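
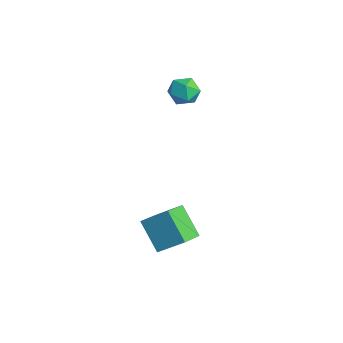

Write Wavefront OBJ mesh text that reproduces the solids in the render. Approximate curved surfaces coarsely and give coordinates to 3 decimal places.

v -1.542 4.227 1.146
v -0.847 4.329 0.722
v -1.873 3.211 0.358
v -1.178 3.313 -0.066
v -1.151 3.037 0.706
v -0.946 3.665 1.193
v -1.774 3.875 -0.113
v -1.569 4.503 0.374
v -0.99 4.112 -0.056
v -0.606 3.594 0.45
v -2.114 3.946 0.63
v -1.73 3.428 1.136
v 3.601 0.892 -5.145
v 2.426 0.662 -3.952
v 4.296 1.826 -4.281
v 3.121 1.597 -3.088
v 4.319 -0.117 -4.632
v 3.144 -0.346 -3.439
v 5.014 0.818 -3.768
v 3.839 0.588 -2.575
f 1 12 6
f 1 6 2
f 1 2 8
f 1 8 11
f 1 11 12
f 2 6 10
f 6 12 5
f 12 11 3
f 11 8 7
f 8 2 9
f 4 10 5
f 4 5 3
f 4 3 7
f 4 7 9
f 4 9 10
f 5 10 6
f 3 5 12
f 7 3 11
f 9 7 8
f 10 9 2
f 14 16 13
f 17 14 13
f 13 16 15
f 15 17 13
f 14 20 16
f 18 14 17
f 18 20 14
f 16 20 15
f 19 17 15
f 15 20 19
f 19 18 17
f 20 18 19



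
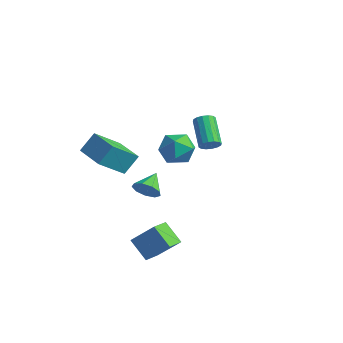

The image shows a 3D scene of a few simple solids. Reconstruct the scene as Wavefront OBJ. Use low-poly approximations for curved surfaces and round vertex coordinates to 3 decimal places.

v -0.93 -0.804 -1.144
v -0.384 -0.883 -0.636
v -1.37 0.184 -0.516
v -0.228 -0.573 -1.014
v -0.401 -0.371 -1.453
v -0.821 -0.371 -1.747
v -1.292 -0.574 -1.759
v -1.594 -0.884 -1.483
v -1.585 -1.156 -1.049
v -1.27 -1.264 -0.659
v -0.795 -1.156 -0.496
v 0.904 -3.232 -2.749
v 1.936 -2.678 -1.573
v 0.626 -2.312 -2.938
v 1.658 -1.758 -1.761
v 1.882 -3.122 -3.659
v 2.914 -2.568 -2.482
v 1.604 -2.202 -3.847
v 2.636 -1.648 -2.671
v -4.075 -2.299 0.771
v -3.923 -1.55 1.747
v -3.917 -0.873 -0.349
v -3.764 -0.124 0.628
v -2.316 -2.556 0.692
v -2.163 -1.807 1.669
v -2.157 -1.13 -0.427
v -2.005 -0.381 0.549
v -1.099 3.337 0.383
v -0.746 3.764 0.517
v -1.968 4.43 1.611
v -2.321 4.003 1.477
v -0.9 3.862 0.285
v -2.123 4.528 1.379
v -1.108 3.819 0.08
v -2.33 4.485 1.173
v -1.313 3.647 -0.045
v -2.535 4.313 1.049
v -1.46 3.392 -0.054
v -2.682 4.058 1.039
v -1.511 3.122 0.053
v -2.733 3.788 1.147
v -1.452 2.91 0.249
v -2.674 3.576 1.343
v -1.297 2.812 0.481
v -2.52 3.478 1.575
v -1.09 2.855 0.687
v -2.312 3.521 1.78
v -0.885 3.027 0.811
v -2.107 3.693 1.905
v -0.738 3.282 0.821
v -1.96 3.948 1.914
v -0.687 3.552 0.713
v -1.909 4.218 1.807
v 1.633 -0.987 3.462
v 2.534 -0.743 3.208
v 2.046 -2.497 3.472
v 2.947 -2.253 3.218
v 2.615 -2.027 4.098
v 2.36 -1.094 4.092
v 2.22 -2.146 2.588
v 1.965 -1.213 2.582
v 2.897 -1.459 2.668
v 3.141 -1.386 3.601
v 1.439 -1.854 3.079
v 1.683 -1.781 4.012
f 2 1 4
f 2 4 3
f 4 1 5
f 4 5 3
f 5 1 6
f 5 6 3
f 6 1 7
f 6 7 3
f 7 1 8
f 7 8 3
f 8 1 9
f 8 9 3
f 9 1 10
f 9 10 3
f 10 1 11
f 10 11 3
f 11 1 2
f 11 2 3
f 13 15 12
f 16 13 12
f 12 15 14
f 14 16 12
f 13 19 15
f 17 13 16
f 17 19 13
f 15 19 14
f 18 16 14
f 14 19 18
f 18 17 16
f 19 17 18
f 21 23 20
f 24 21 20
f 20 23 22
f 22 24 20
f 21 27 23
f 25 21 24
f 25 27 21
f 23 27 22
f 26 24 22
f 22 27 26
f 26 25 24
f 27 25 26
f 29 28 32
f 29 32 30
f 30 32 33
f 30 33 31
f 32 28 34
f 32 34 33
f 33 34 35
f 33 35 31
f 34 28 36
f 34 36 35
f 35 36 37
f 35 37 31
f 36 28 38
f 36 38 37
f 37 38 39
f 37 39 31
f 38 28 40
f 38 40 39
f 39 40 41
f 39 41 31
f 40 28 42
f 40 42 41
f 41 42 43
f 41 43 31
f 42 28 44
f 42 44 43
f 43 44 45
f 43 45 31
f 44 28 46
f 44 46 45
f 45 46 47
f 45 47 31
f 46 28 48
f 46 48 47
f 47 48 49
f 47 49 31
f 48 28 50
f 48 50 49
f 49 50 51
f 49 51 31
f 50 28 52
f 50 52 51
f 51 52 53
f 51 53 31
f 52 28 29
f 52 29 53
f 53 29 30
f 53 30 31
f 54 65 59
f 54 59 55
f 54 55 61
f 54 61 64
f 54 64 65
f 55 59 63
f 59 65 58
f 65 64 56
f 64 61 60
f 61 55 62
f 57 63 58
f 57 58 56
f 57 56 60
f 57 60 62
f 57 62 63
f 58 63 59
f 56 58 65
f 60 56 64
f 62 60 61
f 63 62 55



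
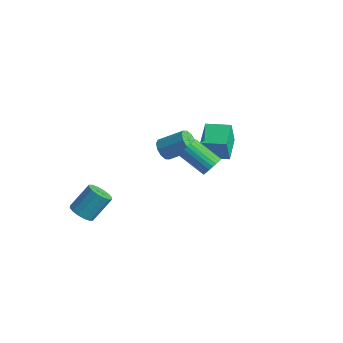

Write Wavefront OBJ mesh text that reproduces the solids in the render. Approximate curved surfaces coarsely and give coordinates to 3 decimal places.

v 4.33 -1.023 2.954
v 4.78 -1.147 3.566
v 3.1 -1.662 4.698
v 2.65 -1.537 4.086
v 4.714 -0.856 3.6
v 3.034 -1.37 4.732
v 4.589 -0.59 3.536
v 2.909 -1.105 4.668
v 4.425 -0.39 3.383
v 2.745 -0.905 4.515
v 4.246 -0.287 3.165
v 2.566 -0.802 4.296
v 4.081 -0.295 2.915
v 2.4 -0.81 4.046
v 3.953 -0.414 2.67
v 2.272 -0.929 3.802
v 3.882 -0.626 2.469
v 2.202 -1.141 3.601
v 3.88 -0.898 2.342
v 2.2 -1.413 3.474
v 3.946 -1.19 2.308
v 2.266 -1.704 3.44
v 4.071 -1.455 2.372
v 2.391 -1.97 3.504
v 4.235 -1.655 2.525
v 2.555 -2.17 3.657
v 4.414 -1.758 2.744
v 2.734 -2.273 3.875
v 4.58 -1.75 2.994
v 2.899 -2.265 4.125
v 4.708 -1.631 3.238
v 3.027 -2.146 4.37
v 4.778 -1.419 3.439
v 3.098 -1.934 4.571
v -3.936 -4.436 -4.575
v -3.029 -4.532 -4.698
v -2.678 -3.221 -3.149
v -3.584 -3.124 -3.025
v -3.154 -4.168 -4.979
v -2.802 -2.856 -3.429
v -3.488 -3.875 -5.151
v -3.137 -2.564 -3.601
v -3.942 -3.733 -5.168
v -3.591 -2.421 -3.619
v -4.394 -3.779 -5.027
v -4.043 -2.467 -3.477
v -4.724 -4.001 -4.764
v -4.373 -2.689 -3.215
v -4.842 -4.339 -4.451
v -4.491 -3.028 -2.902
v -4.718 -4.704 -4.171
v -4.366 -3.392 -2.621
v -4.383 -4.996 -3.999
v -4.032 -3.685 -2.449
v -3.929 -5.139 -3.981
v -3.578 -3.827 -2.432
v -3.477 -5.093 -4.123
v -3.126 -3.781 -2.573
v -3.147 -4.871 -4.385
v -2.796 -3.559 -2.836
v -4.14 2.803 -2.358
v -3.489 2.368 -2.712
v -2.188 3.422 -1.617
v -2.84 3.857 -1.262
v -3.583 2.796 -3.013
v -2.283 3.85 -1.917
v -3.89 3.227 -3.063
v -2.59 4.281 -1.968
v -4.292 3.496 -2.844
v -2.992 4.55 -1.748
v -4.637 3.5 -2.439
v -3.337 4.554 -1.344
v -4.792 3.238 -2.003
v -3.491 4.292 -0.908
v -4.697 2.81 -1.703
v -3.397 3.864 -0.607
v -4.39 2.379 -1.652
v -3.09 3.433 -0.557
v -3.988 2.11 -1.872
v -2.688 3.164 -0.776
v -3.643 2.106 -2.276
v -2.343 3.16 -1.181
v -0.418 2.827 -1.041
v -0.278 2.382 0.718
v -1.52 4.329 -0.573
v -1.379 3.883 1.186
v 0.959 3.797 -0.906
v 1.1 3.351 0.853
v -0.142 5.298 -0.438
v -0.002 4.853 1.321
f 2 1 5
f 2 5 3
f 3 5 6
f 3 6 4
f 5 1 7
f 5 7 6
f 6 7 8
f 6 8 4
f 7 1 9
f 7 9 8
f 8 9 10
f 8 10 4
f 9 1 11
f 9 11 10
f 10 11 12
f 10 12 4
f 11 1 13
f 11 13 12
f 12 13 14
f 12 14 4
f 13 1 15
f 13 15 14
f 14 15 16
f 14 16 4
f 15 1 17
f 15 17 16
f 16 17 18
f 16 18 4
f 17 1 19
f 17 19 18
f 18 19 20
f 18 20 4
f 19 1 21
f 19 21 20
f 20 21 22
f 20 22 4
f 21 1 23
f 21 23 22
f 22 23 24
f 22 24 4
f 23 1 25
f 23 25 24
f 24 25 26
f 24 26 4
f 25 1 27
f 25 27 26
f 26 27 28
f 26 28 4
f 27 1 29
f 27 29 28
f 28 29 30
f 28 30 4
f 29 1 31
f 29 31 30
f 30 31 32
f 30 32 4
f 31 1 33
f 31 33 32
f 32 33 34
f 32 34 4
f 33 1 2
f 33 2 34
f 34 2 3
f 34 3 4
f 36 35 39
f 36 39 37
f 37 39 40
f 37 40 38
f 39 35 41
f 39 41 40
f 40 41 42
f 40 42 38
f 41 35 43
f 41 43 42
f 42 43 44
f 42 44 38
f 43 35 45
f 43 45 44
f 44 45 46
f 44 46 38
f 45 35 47
f 45 47 46
f 46 47 48
f 46 48 38
f 47 35 49
f 47 49 48
f 48 49 50
f 48 50 38
f 49 35 51
f 49 51 50
f 50 51 52
f 50 52 38
f 51 35 53
f 51 53 52
f 52 53 54
f 52 54 38
f 53 35 55
f 53 55 54
f 54 55 56
f 54 56 38
f 55 35 57
f 55 57 56
f 56 57 58
f 56 58 38
f 57 35 59
f 57 59 58
f 58 59 60
f 58 60 38
f 59 35 36
f 59 36 60
f 60 36 37
f 60 37 38
f 62 61 65
f 62 65 63
f 63 65 66
f 63 66 64
f 65 61 67
f 65 67 66
f 66 67 68
f 66 68 64
f 67 61 69
f 67 69 68
f 68 69 70
f 68 70 64
f 69 61 71
f 69 71 70
f 70 71 72
f 70 72 64
f 71 61 73
f 71 73 72
f 72 73 74
f 72 74 64
f 73 61 75
f 73 75 74
f 74 75 76
f 74 76 64
f 75 61 77
f 75 77 76
f 76 77 78
f 76 78 64
f 77 61 79
f 77 79 78
f 78 79 80
f 78 80 64
f 79 61 81
f 79 81 80
f 80 81 82
f 80 82 64
f 81 61 62
f 81 62 82
f 82 62 63
f 82 63 64
f 84 86 83
f 87 84 83
f 83 86 85
f 85 87 83
f 84 90 86
f 88 84 87
f 88 90 84
f 86 90 85
f 89 87 85
f 85 90 89
f 89 88 87
f 90 88 89



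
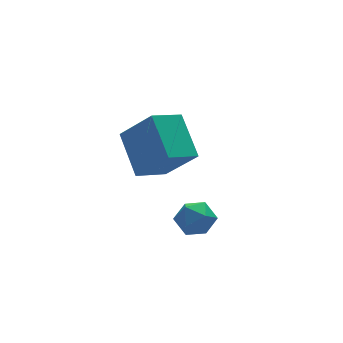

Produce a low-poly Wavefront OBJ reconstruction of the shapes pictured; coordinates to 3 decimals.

v -4.229 -3.048 1.907
v -3.623 -2.666 2.184
v -3.497 -4.014 1.636
v -2.891 -3.632 1.913
v -3.441 -3.877 2.389
v -3.893 -3.28 2.557
v -3.227 -3.4 1.263
v -3.679 -2.803 1.431
v -3.004 -2.884 1.786
v -3.136 -3.179 2.482
v -3.984 -3.501 1.338
v -4.116 -3.796 2.034
v -3.072 0.057 1.607
v -4.313 -0.202 2.1
v -2.971 1.629 2.688
v -4.211 1.37 3.181
v -2.309 -0.95 2.999
v -3.549 -1.209 3.492
v -2.207 0.622 4.08
v -3.448 0.363 4.573
f 1 12 6
f 1 6 2
f 1 2 8
f 1 8 11
f 1 11 12
f 2 6 10
f 6 12 5
f 12 11 3
f 11 8 7
f 8 2 9
f 4 10 5
f 4 5 3
f 4 3 7
f 4 7 9
f 4 9 10
f 5 10 6
f 3 5 12
f 7 3 11
f 9 7 8
f 10 9 2
f 14 16 13
f 17 14 13
f 13 16 15
f 15 17 13
f 14 20 16
f 18 14 17
f 18 20 14
f 16 20 15
f 19 17 15
f 15 20 19
f 19 18 17
f 20 18 19



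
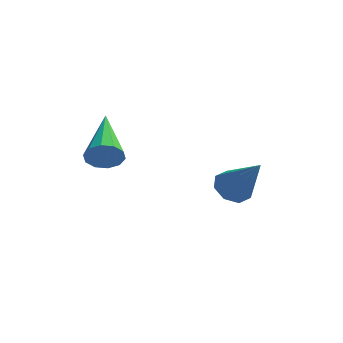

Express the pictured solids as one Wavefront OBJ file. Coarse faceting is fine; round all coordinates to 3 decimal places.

v 0.744 0.806 -1.545
v 1.316 0.661 -1.939
v 1.616 0.094 -0.015
v 1.336 1.157 -1.719
v 1.008 1.448 -1.397
v 0.526 1.362 -1.162
v 0.171 0.951 -1.151
v 0.152 0.454 -1.371
v 0.479 0.164 -1.693
v 0.962 0.249 -1.928
v -2.924 -2.98 2.126
v -2.621 -3.1 2.665
v -3.096 -0.96 2.674
v -2.356 -3.005 2.396
v -2.308 -2.9 2.024
v -2.495 -2.826 1.692
v -2.847 -2.811 1.525
v -3.228 -2.86 1.588
v -3.493 -2.955 1.856
v -3.541 -3.06 2.228
v -3.353 -3.134 2.561
v -3.002 -3.15 2.728
f 2 1 4
f 2 4 3
f 4 1 5
f 4 5 3
f 5 1 6
f 5 6 3
f 6 1 7
f 6 7 3
f 7 1 8
f 7 8 3
f 8 1 9
f 8 9 3
f 9 1 10
f 9 10 3
f 10 1 2
f 10 2 3
f 12 11 14
f 12 14 13
f 14 11 15
f 14 15 13
f 15 11 16
f 15 16 13
f 16 11 17
f 16 17 13
f 17 11 18
f 17 18 13
f 18 11 19
f 18 19 13
f 19 11 20
f 19 20 13
f 20 11 21
f 20 21 13
f 21 11 22
f 21 22 13
f 22 11 12
f 22 12 13



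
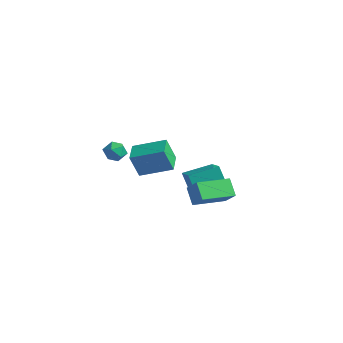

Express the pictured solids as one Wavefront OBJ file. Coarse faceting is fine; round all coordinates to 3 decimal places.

v 1.433 -3.642 2.284
v 1.189 -4.008 3.507
v 2.658 -2.659 2.822
v 2.414 -3.025 4.046
v 2.166 -4.495 2.174
v 1.922 -4.861 3.398
v 3.391 -3.512 2.713
v 3.147 -3.878 3.936
v -2.395 -2.239 1.235
v -1.911 -1.84 1.413
v -1.689 -2.96 0.927
v -1.205 -2.561 1.105
v -1.587 -2.834 1.558
v -2.023 -2.388 1.748
v -1.577 -2.412 0.592
v -2.013 -1.966 0.782
v -1.405 -1.948 1.015
v -1.411 -2.208 1.613
v -2.189 -2.592 0.727
v -2.195 -2.852 1.325
v 2.817 -1.737 -0.757
v 2.119 -1.429 -0.035
v 3.294 -0.022 -1.026
v 2.596 0.285 -0.304
v 3.564 -1.825 0.004
v 2.866 -1.518 0.726
v 4.041 -0.111 -0.265
v 3.343 0.197 0.457
v -1.419 1.695 -1.973
v -0.086 0.828 -1.151
v -0.716 3.111 -1.621
v 0.618 2.244 -0.799
v -0.898 1.656 -2.861
v 0.436 0.789 -2.039
v -0.194 3.072 -2.509
v 1.139 2.205 -1.687
f 2 4 1
f 5 2 1
f 1 4 3
f 3 5 1
f 2 8 4
f 6 2 5
f 6 8 2
f 4 8 3
f 7 5 3
f 3 8 7
f 7 6 5
f 8 6 7
f 9 20 14
f 9 14 10
f 9 10 16
f 9 16 19
f 9 19 20
f 10 14 18
f 14 20 13
f 20 19 11
f 19 16 15
f 16 10 17
f 12 18 13
f 12 13 11
f 12 11 15
f 12 15 17
f 12 17 18
f 13 18 14
f 11 13 20
f 15 11 19
f 17 15 16
f 18 17 10
f 22 24 21
f 25 22 21
f 21 24 23
f 23 25 21
f 22 28 24
f 26 22 25
f 26 28 22
f 24 28 23
f 27 25 23
f 23 28 27
f 27 26 25
f 28 26 27
f 30 32 29
f 33 30 29
f 29 32 31
f 31 33 29
f 30 36 32
f 34 30 33
f 34 36 30
f 32 36 31
f 35 33 31
f 31 36 35
f 35 34 33
f 36 34 35



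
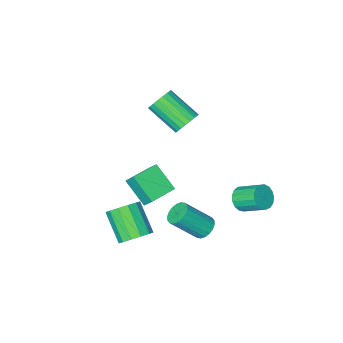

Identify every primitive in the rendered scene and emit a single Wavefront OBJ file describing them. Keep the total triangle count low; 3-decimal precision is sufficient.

v -1.638 -1.728 2.746
v -1.029 -1.845 2.211
v -0.352 -3.47 3.338
v -0.962 -3.352 3.874
v -0.886 -1.631 2.434
v -0.21 -3.256 3.561
v -0.874 -1.433 2.712
v -0.197 -3.058 3.839
v -0.993 -1.286 2.995
v -0.317 -2.911 4.122
v -1.225 -1.216 3.236
v -0.548 -2.841 4.363
v -1.527 -1.234 3.392
v -0.851 -2.859 4.519
v -1.849 -1.337 3.436
v -1.173 -2.962 4.563
v -2.135 -1.508 3.361
v -1.458 -3.133 4.488
v -2.334 -1.717 3.18
v -1.658 -3.342 4.307
v -2.414 -1.927 2.924
v -1.737 -3.552 4.051
v -2.359 -2.103 2.637
v -1.682 -3.728 3.764
v -2.179 -2.215 2.369
v -1.503 -3.839 3.496
v -1.906 -2.242 2.167
v -1.23 -3.866 3.294
v -1.587 -2.18 2.064
v -0.911 -3.804 3.191
v -1.277 -2.039 2.08
v -0.6 -3.664 3.207
v -0.455 1.858 -2.578
v -0.126 1.429 -3.052
v 1.165 0.832 -1.617
v 0.835 1.262 -1.142
v 0.035 1.705 -3.082
v 1.325 1.108 -1.647
v 0.098 2.011 -3.012
v 1.389 1.414 -1.577
v 0.052 2.287 -2.856
v 1.343 1.69 -1.421
v -0.094 2.478 -2.644
v 1.196 1.881 -1.209
v -0.313 2.546 -2.42
v 0.978 1.95 -0.985
v -0.559 2.478 -2.227
v 0.731 1.882 -0.791
v -0.785 2.288 -2.103
v 0.506 1.691 -0.668
v -0.945 2.012 -2.073
v 0.345 1.415 -0.638
v -1.009 1.706 -2.143
v 0.282 1.109 -0.708
v -0.963 1.43 -2.299
v 0.328 0.833 -0.864
v -0.816 1.239 -2.511
v 0.474 0.642 -1.076
v -0.598 1.17 -2.735
v 0.693 0.574 -1.3
v -0.351 1.238 -2.929
v 0.939 0.642 -1.493
v 3.192 1.093 -2.144
v 4.073 1.277 -1.871
v 3.969 -0.189 -0.544
v 3.088 -0.373 -0.816
v 3.757 1.575 -1.567
v 3.653 0.109 -0.24
v 3.262 1.719 -1.446
v 3.158 0.254 -0.119
v 2.745 1.665 -1.547
v 2.641 0.199 -0.22
v 2.37 1.429 -1.837
v 2.266 -0.036 -0.509
v 2.256 1.087 -2.224
v 2.151 -0.379 -0.897
v 2.439 0.746 -2.586
v 2.334 -0.72 -1.259
v 2.861 0.515 -2.807
v 2.757 -0.95 -1.48
v 3.388 0.468 -2.818
v 3.284 -0.997 -1.491
v 3.854 0.619 -2.615
v 3.749 -0.846 -1.288
v 4.109 0.921 -2.262
v 4.004 -0.545 -0.935
v 0.187 -0.782 -1.426
v 0.479 -2.134 -0.29
v 0.082 -0.156 -0.653
v 0.374 -1.508 0.483
v 1.766 -0.472 -1.463
v 2.058 -1.824 -0.327
v 1.661 0.154 -0.69
v 1.953 -1.198 0.446
v -3.237 1.138 -2.151
v -2.934 0.832 -1.501
v -3.519 1.996 -0.679
v -3.823 2.302 -1.329
v -2.664 1.057 -1.628
v -3.249 2.221 -0.806
v -2.526 1.301 -1.875
v -3.111 2.465 -1.053
v -2.551 1.507 -2.185
v -3.136 2.671 -1.363
v -2.733 1.629 -2.487
v -3.318 2.793 -1.666
v -3.031 1.638 -2.712
v -3.616 2.802 -1.891
v -3.376 1.533 -2.809
v -3.961 2.697 -1.987
v -3.689 1.337 -2.755
v -4.274 2.501 -1.933
v -3.899 1.096 -2.562
v -4.484 2.26 -1.741
v -3.957 0.864 -2.275
v -4.542 2.028 -1.454
v -3.851 0.695 -1.96
v -4.436 1.859 -1.138
v -3.603 0.628 -1.688
v -4.189 1.791 -0.867
v -3.273 0.677 -1.523
v -3.858 1.841 -0.701
f 2 1 5
f 2 5 3
f 3 5 6
f 3 6 4
f 5 1 7
f 5 7 6
f 6 7 8
f 6 8 4
f 7 1 9
f 7 9 8
f 8 9 10
f 8 10 4
f 9 1 11
f 9 11 10
f 10 11 12
f 10 12 4
f 11 1 13
f 11 13 12
f 12 13 14
f 12 14 4
f 13 1 15
f 13 15 14
f 14 15 16
f 14 16 4
f 15 1 17
f 15 17 16
f 16 17 18
f 16 18 4
f 17 1 19
f 17 19 18
f 18 19 20
f 18 20 4
f 19 1 21
f 19 21 20
f 20 21 22
f 20 22 4
f 21 1 23
f 21 23 22
f 22 23 24
f 22 24 4
f 23 1 25
f 23 25 24
f 24 25 26
f 24 26 4
f 25 1 27
f 25 27 26
f 26 27 28
f 26 28 4
f 27 1 29
f 27 29 28
f 28 29 30
f 28 30 4
f 29 1 31
f 29 31 30
f 30 31 32
f 30 32 4
f 31 1 2
f 31 2 32
f 32 2 3
f 32 3 4
f 34 33 37
f 34 37 35
f 35 37 38
f 35 38 36
f 37 33 39
f 37 39 38
f 38 39 40
f 38 40 36
f 39 33 41
f 39 41 40
f 40 41 42
f 40 42 36
f 41 33 43
f 41 43 42
f 42 43 44
f 42 44 36
f 43 33 45
f 43 45 44
f 44 45 46
f 44 46 36
f 45 33 47
f 45 47 46
f 46 47 48
f 46 48 36
f 47 33 49
f 47 49 48
f 48 49 50
f 48 50 36
f 49 33 51
f 49 51 50
f 50 51 52
f 50 52 36
f 51 33 53
f 51 53 52
f 52 53 54
f 52 54 36
f 53 33 55
f 53 55 54
f 54 55 56
f 54 56 36
f 55 33 57
f 55 57 56
f 56 57 58
f 56 58 36
f 57 33 59
f 57 59 58
f 58 59 60
f 58 60 36
f 59 33 61
f 59 61 60
f 60 61 62
f 60 62 36
f 61 33 34
f 61 34 62
f 62 34 35
f 62 35 36
f 64 63 67
f 64 67 65
f 65 67 68
f 65 68 66
f 67 63 69
f 67 69 68
f 68 69 70
f 68 70 66
f 69 63 71
f 69 71 70
f 70 71 72
f 70 72 66
f 71 63 73
f 71 73 72
f 72 73 74
f 72 74 66
f 73 63 75
f 73 75 74
f 74 75 76
f 74 76 66
f 75 63 77
f 75 77 76
f 76 77 78
f 76 78 66
f 77 63 79
f 77 79 78
f 78 79 80
f 78 80 66
f 79 63 81
f 79 81 80
f 80 81 82
f 80 82 66
f 81 63 83
f 81 83 82
f 82 83 84
f 82 84 66
f 83 63 85
f 83 85 84
f 84 85 86
f 84 86 66
f 85 63 64
f 85 64 86
f 86 64 65
f 86 65 66
f 88 90 87
f 91 88 87
f 87 90 89
f 89 91 87
f 88 94 90
f 92 88 91
f 92 94 88
f 90 94 89
f 93 91 89
f 89 94 93
f 93 92 91
f 94 92 93
f 96 95 99
f 96 99 97
f 97 99 100
f 97 100 98
f 99 95 101
f 99 101 100
f 100 101 102
f 100 102 98
f 101 95 103
f 101 103 102
f 102 103 104
f 102 104 98
f 103 95 105
f 103 105 104
f 104 105 106
f 104 106 98
f 105 95 107
f 105 107 106
f 106 107 108
f 106 108 98
f 107 95 109
f 107 109 108
f 108 109 110
f 108 110 98
f 109 95 111
f 109 111 110
f 110 111 112
f 110 112 98
f 111 95 113
f 111 113 112
f 112 113 114
f 112 114 98
f 113 95 115
f 113 115 114
f 114 115 116
f 114 116 98
f 115 95 117
f 115 117 116
f 116 117 118
f 116 118 98
f 117 95 119
f 117 119 118
f 118 119 120
f 118 120 98
f 119 95 121
f 119 121 120
f 120 121 122
f 120 122 98
f 121 95 96
f 121 96 122
f 122 96 97
f 122 97 98



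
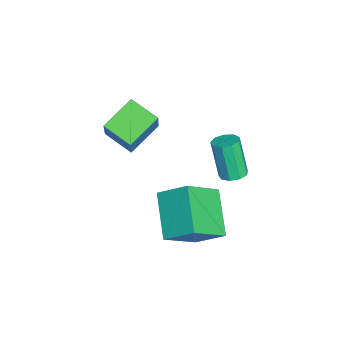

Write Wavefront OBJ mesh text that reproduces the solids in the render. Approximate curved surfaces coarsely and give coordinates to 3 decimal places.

v -2.012 3.082 -1.92
v -1.436 2.941 -1.778
v -1.951 2.577 -0.039
v -2.528 2.718 -0.18
v -1.503 3.347 -1.713
v -2.019 2.984 0.026
v -1.809 3.63 -1.745
v -2.325 3.266 -0.006
v -2.21 3.656 -1.858
v -2.725 3.292 -0.119
v -2.518 3.413 -2
v -3.034 3.05 -0.261
v -2.59 3.015 -2.105
v -3.105 2.652 -0.366
v -2.391 2.649 -2.122
v -2.907 2.285 -0.383
v -2.015 2.485 -2.045
v -2.531 2.121 -0.306
v -1.638 2.6 -1.909
v -2.154 2.237 -0.17
v -1.179 -2.028 1.473
v -2.256 -1.009 2.172
v -0.487 -0.956 0.974
v -1.565 0.064 1.674
v -0.115 -1.984 3.046
v -1.193 -0.964 3.746
v 0.576 -0.911 2.548
v -0.501 0.108 3.247
v 0.724 0.097 -0.4
v 1.044 1.289 0.453
v -0.308 1.31 -1.707
v 0.013 2.502 -0.854
v 2.527 0.418 -1.526
v 2.848 1.61 -0.673
v 1.496 1.631 -2.833
v 1.816 2.823 -1.98
f 2 1 5
f 2 5 3
f 3 5 6
f 3 6 4
f 5 1 7
f 5 7 6
f 6 7 8
f 6 8 4
f 7 1 9
f 7 9 8
f 8 9 10
f 8 10 4
f 9 1 11
f 9 11 10
f 10 11 12
f 10 12 4
f 11 1 13
f 11 13 12
f 12 13 14
f 12 14 4
f 13 1 15
f 13 15 14
f 14 15 16
f 14 16 4
f 15 1 17
f 15 17 16
f 16 17 18
f 16 18 4
f 17 1 19
f 17 19 18
f 18 19 20
f 18 20 4
f 19 1 2
f 19 2 20
f 20 2 3
f 20 3 4
f 22 24 21
f 25 22 21
f 21 24 23
f 23 25 21
f 22 28 24
f 26 22 25
f 26 28 22
f 24 28 23
f 27 25 23
f 23 28 27
f 27 26 25
f 28 26 27
f 30 32 29
f 33 30 29
f 29 32 31
f 31 33 29
f 30 36 32
f 34 30 33
f 34 36 30
f 32 36 31
f 35 33 31
f 31 36 35
f 35 34 33
f 36 34 35



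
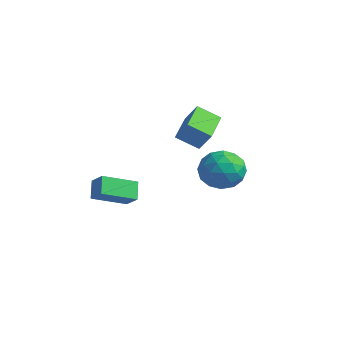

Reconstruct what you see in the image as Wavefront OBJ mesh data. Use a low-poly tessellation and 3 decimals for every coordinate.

v -0.734 2.149 -0.928
v -1.482 1.51 -0.332
v -1.567 3.456 -0.571
v -2.315 2.816 0.025
v -0.145 2.284 -0.045
v -0.893 1.644 0.551
v -0.978 3.59 0.312
v -1.726 2.951 0.908
v -4.139 1.233 -4.126
v -4.713 -0.226 -3.495
v -3.421 1.199 -3.552
v -3.995 -0.26 -2.921
v -3.625 0.74 -4.799
v -4.199 -0.719 -4.168
v -2.907 0.706 -4.225
v -3.481 -0.753 -3.594
v 1.569 2.418 -0.82
v 2.082 1.555 -1.053
v 0.178 1.765 -1.467
v 0.691 0.902 -1.7
v 0.503 1.14 -0.715
v 1.363 1.543 -0.315
v 0.897 1.777 -2.205
v 1.757 2.18 -1.805
v 1.667 1.159 -1.909
v 1.423 0.765 -0.988
v 0.837 2.555 -1.532
v 0.593 2.161 -0.611
v 1.948 2.044 -0.879
v 0.312 1.276 -1.641
v 0.202 1.416 -1.062
v 0.504 0.909 -1.199
v 1.525 2.037 -0.446
v 1.826 1.53 -0.583
v 0.898 1.286 -0.384
v 0.434 1.79 -1.937
v 0.735 1.283 -2.074
v 1.756 2.411 -1.321
v 2.058 1.904 -1.458
v 1.362 2.034 -2.136
v 2.005 1.304 -1.519
v 1.188 0.92 -1.9
v 1.309 1.434 -2.197
v 1.814 1.671 -1.961
v 1.862 1.073 -0.978
v 1.045 0.689 -1.359
v 0.934 0.828 -0.78
v 1.439 1.066 -0.545
v 1.618 0.84 -1.482
v 1.215 2.631 -1.161
v 0.398 2.247 -1.542
v 0.821 2.254 -1.975
v 1.326 2.492 -1.74
v 1.072 2.4 -0.62
v 0.255 2.016 -1.001
v 0.446 1.649 -0.559
v 0.951 1.886 -0.323
v 0.642 2.48 -1.038
f 2 4 1
f 5 2 1
f 1 4 3
f 3 5 1
f 2 8 4
f 6 2 5
f 6 8 2
f 4 8 3
f 7 5 3
f 3 8 7
f 7 6 5
f 8 6 7
f 10 12 9
f 13 10 9
f 9 12 11
f 11 13 9
f 10 16 12
f 14 10 13
f 14 16 10
f 12 16 11
f 15 13 11
f 11 16 15
f 15 14 13
f 16 14 15
f 17 54 33
f 54 28 57
f 33 57 22
f 54 57 33
f 17 33 29
f 33 22 34
f 29 34 18
f 33 34 29
f 17 29 38
f 29 18 39
f 38 39 24
f 29 39 38
f 17 38 50
f 38 24 53
f 50 53 27
f 38 53 50
f 17 50 54
f 50 27 58
f 54 58 28
f 50 58 54
f 18 34 45
f 34 22 48
f 45 48 26
f 34 48 45
f 22 57 35
f 57 28 56
f 35 56 21
f 57 56 35
f 28 58 55
f 58 27 51
f 55 51 19
f 58 51 55
f 27 53 52
f 53 24 40
f 52 40 23
f 53 40 52
f 24 39 44
f 39 18 41
f 44 41 25
f 39 41 44
f 20 46 32
f 46 26 47
f 32 47 21
f 46 47 32
f 20 32 30
f 32 21 31
f 30 31 19
f 32 31 30
f 20 30 37
f 30 19 36
f 37 36 23
f 30 36 37
f 20 37 42
f 37 23 43
f 42 43 25
f 37 43 42
f 20 42 46
f 42 25 49
f 46 49 26
f 42 49 46
f 21 47 35
f 47 26 48
f 35 48 22
f 47 48 35
f 19 31 55
f 31 21 56
f 55 56 28
f 31 56 55
f 23 36 52
f 36 19 51
f 52 51 27
f 36 51 52
f 25 43 44
f 43 23 40
f 44 40 24
f 43 40 44
f 26 49 45
f 49 25 41
f 45 41 18
f 49 41 45



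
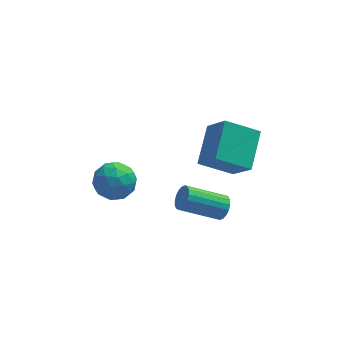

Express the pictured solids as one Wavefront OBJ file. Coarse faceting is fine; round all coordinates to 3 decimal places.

v -1.539 3.711 -4.274
v -1.097 4.031 -3.593
v -1.803 2.529 -3.547
v -1.361 2.849 -2.866
v -2.126 3.202 -3.095
v -1.963 3.932 -3.544
v -0.937 2.628 -3.596
v -0.774 3.358 -4.045
v -0.725 3.362 -3.174
v -1.46 3.717 -2.864
v -1.44 2.843 -4.276
v -2.175 3.198 -3.966
v -1.295 3.974 -3.997
v -1.605 2.586 -3.143
v -2.055 2.793 -3.277
v -1.795 2.981 -2.877
v -1.804 3.916 -3.968
v -1.544 4.105 -3.568
v -2.149 3.618 -3.275
v -1.356 2.455 -3.572
v -1.096 2.644 -3.172
v -1.105 3.579 -4.263
v -0.845 3.767 -3.863
v -0.751 2.942 -3.865
v -0.816 3.769 -3.351
v -0.972 3.075 -2.924
v -0.723 2.945 -3.353
v -0.627 3.374 -3.617
v -1.248 3.978 -3.169
v -1.403 3.284 -2.741
v -1.853 3.491 -2.876
v -1.757 3.92 -3.14
v -1.03 3.585 -2.922
v -1.497 3.276 -4.399
v -1.652 2.582 -3.971
v -1.143 2.64 -4
v -1.047 3.069 -4.264
v -1.928 3.485 -4.216
v -2.084 2.791 -3.789
v -2.273 3.186 -3.523
v -2.177 3.615 -3.787
v -1.87 2.975 -4.218
v 2.449 2.139 -4.375
v 2.675 2.375 -3.958
v 1.157 2.357 -3.127
v 0.931 2.121 -3.545
v 2.601 2.557 -4.088
v 1.084 2.54 -3.257
v 2.498 2.657 -4.275
v 0.98 2.639 -3.444
v 2.384 2.654 -4.482
v 0.867 2.636 -3.651
v 2.284 2.549 -4.668
v 0.767 2.531 -3.837
v 2.216 2.363 -4.796
v 0.699 2.345 -3.965
v 2.194 2.132 -4.84
v 0.677 2.115 -4.009
v 2.223 1.903 -4.793
v 0.705 1.885 -3.962
v 2.296 1.72 -4.663
v 0.779 1.703 -3.832
v 2.4 1.621 -4.476
v 0.882 1.603 -3.645
v 2.513 1.624 -4.269
v 0.996 1.606 -3.438
v 2.613 1.729 -4.083
v 1.096 1.711 -3.252
v 2.681 1.915 -3.955
v 1.164 1.897 -3.124
v 2.703 2.145 -3.911
v 1.186 2.128 -3.08
v 2.773 2.006 -2.104
v 1.489 2.084 -1.413
v 3.263 3.415 -1.354
v 1.979 3.494 -0.663
v 3.321 1.226 -0.997
v 2.037 1.305 -0.306
v 3.811 2.636 -0.247
v 2.527 2.714 0.444
f 1 38 17
f 38 12 41
f 17 41 6
f 38 41 17
f 1 17 13
f 17 6 18
f 13 18 2
f 17 18 13
f 1 13 22
f 13 2 23
f 22 23 8
f 13 23 22
f 1 22 34
f 22 8 37
f 34 37 11
f 22 37 34
f 1 34 38
f 34 11 42
f 38 42 12
f 34 42 38
f 2 18 29
f 18 6 32
f 29 32 10
f 18 32 29
f 6 41 19
f 41 12 40
f 19 40 5
f 41 40 19
f 12 42 39
f 42 11 35
f 39 35 3
f 42 35 39
f 11 37 36
f 37 8 24
f 36 24 7
f 37 24 36
f 8 23 28
f 23 2 25
f 28 25 9
f 23 25 28
f 4 30 16
f 30 10 31
f 16 31 5
f 30 31 16
f 4 16 14
f 16 5 15
f 14 15 3
f 16 15 14
f 4 14 21
f 14 3 20
f 21 20 7
f 14 20 21
f 4 21 26
f 21 7 27
f 26 27 9
f 21 27 26
f 4 26 30
f 26 9 33
f 30 33 10
f 26 33 30
f 5 31 19
f 31 10 32
f 19 32 6
f 31 32 19
f 3 15 39
f 15 5 40
f 39 40 12
f 15 40 39
f 7 20 36
f 20 3 35
f 36 35 11
f 20 35 36
f 9 27 28
f 27 7 24
f 28 24 8
f 27 24 28
f 10 33 29
f 33 9 25
f 29 25 2
f 33 25 29
f 44 43 47
f 44 47 45
f 45 47 48
f 45 48 46
f 47 43 49
f 47 49 48
f 48 49 50
f 48 50 46
f 49 43 51
f 49 51 50
f 50 51 52
f 50 52 46
f 51 43 53
f 51 53 52
f 52 53 54
f 52 54 46
f 53 43 55
f 53 55 54
f 54 55 56
f 54 56 46
f 55 43 57
f 55 57 56
f 56 57 58
f 56 58 46
f 57 43 59
f 57 59 58
f 58 59 60
f 58 60 46
f 59 43 61
f 59 61 60
f 60 61 62
f 60 62 46
f 61 43 63
f 61 63 62
f 62 63 64
f 62 64 46
f 63 43 65
f 63 65 64
f 64 65 66
f 64 66 46
f 65 43 67
f 65 67 66
f 66 67 68
f 66 68 46
f 67 43 69
f 67 69 68
f 68 69 70
f 68 70 46
f 69 43 71
f 69 71 70
f 70 71 72
f 70 72 46
f 71 43 44
f 71 44 72
f 72 44 45
f 72 45 46
f 74 76 73
f 77 74 73
f 73 76 75
f 75 77 73
f 74 80 76
f 78 74 77
f 78 80 74
f 76 80 75
f 79 77 75
f 75 80 79
f 79 78 77
f 80 78 79



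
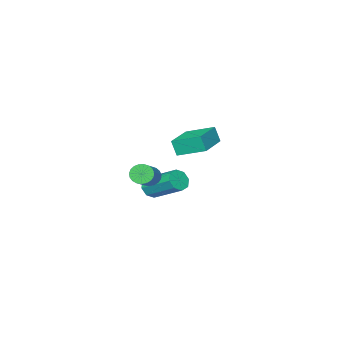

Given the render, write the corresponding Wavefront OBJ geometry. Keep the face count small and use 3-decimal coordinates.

v -2.165 -3.728 -3.137
v -1.594 -3.488 -3.442
v -1.805 -1.672 -2.408
v -2.375 -1.912 -2.103
v -2.031 -3.381 -3.718
v -2.242 -1.566 -2.685
v -2.546 -3.478 -3.654
v -2.757 -1.662 -2.621
v -2.838 -3.721 -3.287
v -3.049 -1.905 -2.253
v -2.735 -3.968 -2.832
v -2.946 -2.152 -1.798
v -2.298 -4.074 -2.555
v -2.509 -2.259 -1.522
v -1.783 -3.978 -2.619
v -1.994 -2.162 -1.586
v -1.491 -3.735 -2.987
v -1.702 -1.919 -1.953
v 0.518 -1.016 -0.661
v 0.925 -1.41 -0.888
v 2.228 -0.539 -0.066
v 1.822 -0.144 0.161
v 0.919 -1.231 -1.068
v 2.222 -0.36 -0.246
v 0.843 -1.015 -1.177
v 2.147 -0.144 -0.355
v 0.712 -0.799 -1.197
v 2.015 0.072 -0.376
v 0.547 -0.621 -1.125
v 1.85 0.251 -0.303
v 0.377 -0.51 -0.972
v 1.68 0.361 -0.15
v 0.231 -0.488 -0.766
v 1.535 0.384 0.056
v 0.136 -0.556 -0.541
v 1.439 0.315 0.281
v 0.106 -0.704 -0.337
v 1.409 0.167 0.485
v 0.148 -0.906 -0.189
v 1.451 -0.035 0.633
v 0.253 -1.127 -0.123
v 1.557 -0.255 0.699
v 0.405 -1.328 -0.15
v 1.708 -0.457 0.672
v 0.576 -1.476 -0.265
v 1.879 -0.605 0.557
v 0.737 -1.544 -0.448
v 2.041 -0.673 0.374
v 0.861 -1.52 -0.669
v 2.164 -0.649 0.153
v 0.555 1.936 2.3
v 0.636 1.646 3.148
v -0.079 3.213 2.797
v 0.002 2.923 3.645
v 2.298 2.757 2.415
v 2.379 2.467 3.263
v 1.664 4.034 2.912
v 1.745 3.744 3.76
f 2 1 5
f 2 5 3
f 3 5 6
f 3 6 4
f 5 1 7
f 5 7 6
f 6 7 8
f 6 8 4
f 7 1 9
f 7 9 8
f 8 9 10
f 8 10 4
f 9 1 11
f 9 11 10
f 10 11 12
f 10 12 4
f 11 1 13
f 11 13 12
f 12 13 14
f 12 14 4
f 13 1 15
f 13 15 14
f 14 15 16
f 14 16 4
f 15 1 17
f 15 17 16
f 16 17 18
f 16 18 4
f 17 1 2
f 17 2 18
f 18 2 3
f 18 3 4
f 20 19 23
f 20 23 21
f 21 23 24
f 21 24 22
f 23 19 25
f 23 25 24
f 24 25 26
f 24 26 22
f 25 19 27
f 25 27 26
f 26 27 28
f 26 28 22
f 27 19 29
f 27 29 28
f 28 29 30
f 28 30 22
f 29 19 31
f 29 31 30
f 30 31 32
f 30 32 22
f 31 19 33
f 31 33 32
f 32 33 34
f 32 34 22
f 33 19 35
f 33 35 34
f 34 35 36
f 34 36 22
f 35 19 37
f 35 37 36
f 36 37 38
f 36 38 22
f 37 19 39
f 37 39 38
f 38 39 40
f 38 40 22
f 39 19 41
f 39 41 40
f 40 41 42
f 40 42 22
f 41 19 43
f 41 43 42
f 42 43 44
f 42 44 22
f 43 19 45
f 43 45 44
f 44 45 46
f 44 46 22
f 45 19 47
f 45 47 46
f 46 47 48
f 46 48 22
f 47 19 49
f 47 49 48
f 48 49 50
f 48 50 22
f 49 19 20
f 49 20 50
f 50 20 21
f 50 21 22
f 52 54 51
f 55 52 51
f 51 54 53
f 53 55 51
f 52 58 54
f 56 52 55
f 56 58 52
f 54 58 53
f 57 55 53
f 53 58 57
f 57 56 55
f 58 56 57



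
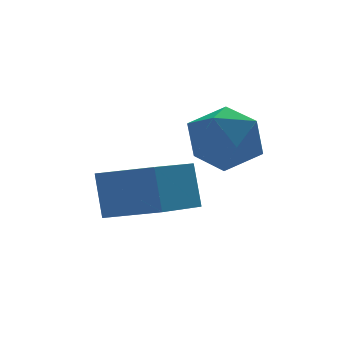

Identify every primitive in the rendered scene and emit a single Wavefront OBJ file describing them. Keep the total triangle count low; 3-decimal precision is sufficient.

v -3.802 1.674 0.624
v -3.779 2.07 1.574
v -4.594 2.524 0.288
v -4.572 2.921 1.239
v -2.608 2.619 0.201
v -2.586 3.016 1.152
v -3.401 3.47 -0.134
v -3.378 3.866 0.816
v -2.825 2.775 2.272
v -2.155 3.067 1.922
v -2.425 1.553 2.018
v -1.755 1.845 1.668
v -1.857 1.914 2.469
v -2.104 2.669 2.625
v -2.476 1.951 1.315
v -2.723 2.706 1.471
v -1.94 2.557 1.33
v -1.557 2.535 2.043
v -3.023 2.085 1.897
v -2.64 2.063 2.61
f 2 4 1
f 5 2 1
f 1 4 3
f 3 5 1
f 2 8 4
f 6 2 5
f 6 8 2
f 4 8 3
f 7 5 3
f 3 8 7
f 7 6 5
f 8 6 7
f 9 20 14
f 9 14 10
f 9 10 16
f 9 16 19
f 9 19 20
f 10 14 18
f 14 20 13
f 20 19 11
f 19 16 15
f 16 10 17
f 12 18 13
f 12 13 11
f 12 11 15
f 12 15 17
f 12 17 18
f 13 18 14
f 11 13 20
f 15 11 19
f 17 15 16
f 18 17 10



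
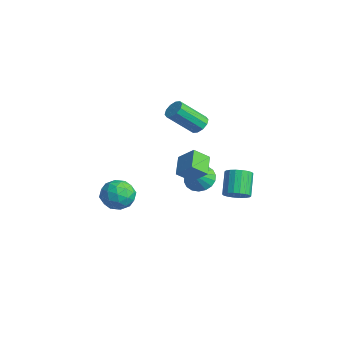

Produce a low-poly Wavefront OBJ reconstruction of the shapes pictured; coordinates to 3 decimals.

v -2.555 -3.088 -1.188
v -1.965 -2.868 -0.481
v -1.435 -3.872 -1.879
v -0.845 -3.652 -1.172
v -1.566 -4.245 -1.019
v -2.258 -3.761 -0.592
v -1.142 -2.979 -1.768
v -1.834 -2.495 -1.341
v -1.092 -2.801 -0.84
v -1.354 -3.583 -0.377
v -2.046 -3.157 -1.983
v -2.308 -3.939 -1.52
v -2.358 -2.909 -0.774
v -1.042 -3.831 -1.586
v -1.466 -4.179 -1.496
v -1.119 -4.05 -1.081
v -2.531 -3.434 -0.839
v -2.184 -3.305 -0.424
v -1.95 -4.114 -0.74
v -1.216 -3.435 -1.936
v -0.869 -3.306 -1.521
v -2.281 -2.69 -1.279
v -1.934 -2.561 -0.864
v -1.45 -2.626 -1.62
v -1.498 -2.74 -0.569
v -0.84 -3.201 -0.975
v -1.014 -2.806 -1.325
v -1.421 -2.521 -1.075
v -1.652 -3.2 -0.297
v -0.994 -3.661 -0.703
v -1.418 -4.01 -0.613
v -1.825 -3.725 -0.363
v -1.139 -3.161 -0.508
v -2.406 -3.079 -1.657
v -1.748 -3.54 -2.063
v -1.575 -3.015 -1.997
v -1.982 -2.73 -1.747
v -2.56 -3.539 -1.385
v -1.902 -4 -1.791
v -1.979 -4.219 -1.285
v -2.386 -3.934 -1.035
v -2.261 -3.579 -1.852
v -3.798 1.94 -2.388
v -3.069 1.936 -2.843
v -3.182 1.12 -1.392
v -3.026 2.242 -2.617
v -3.137 2.488 -2.346
v -3.378 2.626 -2.083
v -3.703 2.628 -1.88
v -4.046 2.494 -1.778
v -4.341 2.25 -1.797
v -4.528 1.945 -1.932
v -4.57 1.639 -2.158
v -4.46 1.392 -2.43
v -4.218 1.255 -2.693
v -3.894 1.253 -2.895
v -3.55 1.387 -2.998
v -3.256 1.631 -2.979
v -1.865 0.625 -1.258
v -1.968 -0.194 -0.625
v -2.849 1.19 -0.687
v -2.952 0.371 -0.054
v -1.128 1.129 -0.486
v -1.231 0.31 0.147
v -2.112 1.694 0.085
v -2.215 0.875 0.718
v -1.438 0.826 2.856
v -0.865 0.735 2.865
v -1.09 -0.557 4.113
v -1.662 -0.466 4.104
v -0.941 0.985 3.11
v -1.166 -0.307 4.358
v -1.207 1.174 3.258
v -1.431 -0.117 4.506
v -1.561 1.231 3.253
v -1.785 -0.061 4.501
v -1.868 1.132 3.096
v -2.092 -0.159 4.344
v -2.01 0.917 2.847
v -2.235 -0.375 4.095
v -1.934 0.667 2.602
v -2.159 -0.625 3.85
v -1.669 0.477 2.454
v -1.893 -0.814 3.702
v -1.315 0.421 2.459
v -1.539 -0.871 3.707
v -1.008 0.519 2.616
v -1.232 -0.772 3.864
v 2.887 0.735 0.271
v 3.434 0.929 0.605
v 2.641 1.419 1.622
v 2.093 1.225 1.289
v 3.369 1.168 0.439
v 2.576 1.658 1.456
v 3.209 1.322 0.24
v 2.415 1.812 1.257
v 2.984 1.359 0.047
v 2.191 1.849 1.064
v 2.741 1.272 -0.101
v 1.947 1.762 0.916
v 2.526 1.079 -0.176
v 1.732 1.569 0.841
v 2.383 0.818 -0.162
v 1.589 1.308 0.855
v 2.339 0.541 -0.062
v 1.546 1.031 0.955
v 2.404 0.302 0.104
v 1.611 0.792 1.121
v 2.565 0.148 0.303
v 1.771 0.638 1.32
v 2.789 0.111 0.496
v 1.996 0.601 1.513
v 3.033 0.198 0.644
v 2.239 0.688 1.661
v 3.248 0.391 0.719
v 2.454 0.881 1.736
v 3.391 0.652 0.705
v 2.597 1.142 1.722
f 1 38 17
f 38 12 41
f 17 41 6
f 38 41 17
f 1 17 13
f 17 6 18
f 13 18 2
f 17 18 13
f 1 13 22
f 13 2 23
f 22 23 8
f 13 23 22
f 1 22 34
f 22 8 37
f 34 37 11
f 22 37 34
f 1 34 38
f 34 11 42
f 38 42 12
f 34 42 38
f 2 18 29
f 18 6 32
f 29 32 10
f 18 32 29
f 6 41 19
f 41 12 40
f 19 40 5
f 41 40 19
f 12 42 39
f 42 11 35
f 39 35 3
f 42 35 39
f 11 37 36
f 37 8 24
f 36 24 7
f 37 24 36
f 8 23 28
f 23 2 25
f 28 25 9
f 23 25 28
f 4 30 16
f 30 10 31
f 16 31 5
f 30 31 16
f 4 16 14
f 16 5 15
f 14 15 3
f 16 15 14
f 4 14 21
f 14 3 20
f 21 20 7
f 14 20 21
f 4 21 26
f 21 7 27
f 26 27 9
f 21 27 26
f 4 26 30
f 26 9 33
f 30 33 10
f 26 33 30
f 5 31 19
f 31 10 32
f 19 32 6
f 31 32 19
f 3 15 39
f 15 5 40
f 39 40 12
f 15 40 39
f 7 20 36
f 20 3 35
f 36 35 11
f 20 35 36
f 9 27 28
f 27 7 24
f 28 24 8
f 27 24 28
f 10 33 29
f 33 9 25
f 29 25 2
f 33 25 29
f 44 43 46
f 44 46 45
f 46 43 47
f 46 47 45
f 47 43 48
f 47 48 45
f 48 43 49
f 48 49 45
f 49 43 50
f 49 50 45
f 50 43 51
f 50 51 45
f 51 43 52
f 51 52 45
f 52 43 53
f 52 53 45
f 53 43 54
f 53 54 45
f 54 43 55
f 54 55 45
f 55 43 56
f 55 56 45
f 56 43 57
f 56 57 45
f 57 43 58
f 57 58 45
f 58 43 44
f 58 44 45
f 60 62 59
f 63 60 59
f 59 62 61
f 61 63 59
f 60 66 62
f 64 60 63
f 64 66 60
f 62 66 61
f 65 63 61
f 61 66 65
f 65 64 63
f 66 64 65
f 68 67 71
f 68 71 69
f 69 71 72
f 69 72 70
f 71 67 73
f 71 73 72
f 72 73 74
f 72 74 70
f 73 67 75
f 73 75 74
f 74 75 76
f 74 76 70
f 75 67 77
f 75 77 76
f 76 77 78
f 76 78 70
f 77 67 79
f 77 79 78
f 78 79 80
f 78 80 70
f 79 67 81
f 79 81 80
f 80 81 82
f 80 82 70
f 81 67 83
f 81 83 82
f 82 83 84
f 82 84 70
f 83 67 85
f 83 85 84
f 84 85 86
f 84 86 70
f 85 67 87
f 85 87 86
f 86 87 88
f 86 88 70
f 87 67 68
f 87 68 88
f 88 68 69
f 88 69 70
f 90 89 93
f 90 93 91
f 91 93 94
f 91 94 92
f 93 89 95
f 93 95 94
f 94 95 96
f 94 96 92
f 95 89 97
f 95 97 96
f 96 97 98
f 96 98 92
f 97 89 99
f 97 99 98
f 98 99 100
f 98 100 92
f 99 89 101
f 99 101 100
f 100 101 102
f 100 102 92
f 101 89 103
f 101 103 102
f 102 103 104
f 102 104 92
f 103 89 105
f 103 105 104
f 104 105 106
f 104 106 92
f 105 89 107
f 105 107 106
f 106 107 108
f 106 108 92
f 107 89 109
f 107 109 108
f 108 109 110
f 108 110 92
f 109 89 111
f 109 111 110
f 110 111 112
f 110 112 92
f 111 89 113
f 111 113 112
f 112 113 114
f 112 114 92
f 113 89 115
f 113 115 114
f 114 115 116
f 114 116 92
f 115 89 117
f 115 117 116
f 116 117 118
f 116 118 92
f 117 89 90
f 117 90 118
f 118 90 91
f 118 91 92



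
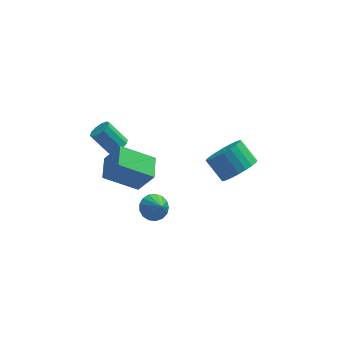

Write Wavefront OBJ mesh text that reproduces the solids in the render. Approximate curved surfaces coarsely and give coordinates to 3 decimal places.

v -1.875 1.832 -0.32
v -1.427 1.98 -0.018
v -2.217 2.376 0.962
v -2.665 2.228 0.66
v -1.524 2.254 -0.207
v -2.314 2.649 0.773
v -1.755 2.366 -0.439
v -2.545 2.762 0.541
v -2.032 2.275 -0.625
v -2.822 2.67 0.355
v -2.248 2.014 -0.695
v -3.039 2.41 0.285
v -2.323 1.684 -0.622
v -3.113 2.08 0.358
v -2.226 1.411 -0.433
v -3.016 1.806 0.547
v -1.995 1.298 -0.201
v -2.785 1.694 0.779
v -1.718 1.39 -0.015
v -2.508 1.785 0.965
v -1.501 1.65 0.055
v -2.292 2.046 1.035
v -0.472 -0.795 -2.288
v 0.139 -0.458 -2.238
v -0.168 -1.465 -1.512
v -0.059 -0.297 -2.021
v -0.352 -0.25 -1.865
v -0.672 -0.328 -1.807
v -0.947 -0.513 -1.858
v -1.113 -0.762 -2.008
v -1.132 -1.019 -2.223
v -1 -1.225 -2.452
v -0.747 -1.332 -2.644
v -0.431 -1.316 -2.754
v -0.125 -1.181 -2.758
v 0.102 -0.957 -2.654
v 0.197 -0.697 -2.466
v -2.686 0.039 -0.712
v -1.971 -0.196 0.433
v -2.539 1.24 -0.558
v -1.824 1.006 0.587
v -1.116 -0.026 -1.707
v -0.401 -0.26 -0.562
v -0.969 1.176 -1.553
v -0.254 0.941 -0.408
v 3.563 1.05 -1.867
v 4.371 1.554 -1.681
v 3.705 2.315 -0.848
v 2.897 1.81 -1.033
v 4.228 1.748 -1.973
v 3.562 2.509 -1.14
v 3.983 1.836 -2.249
v 3.318 2.597 -1.415
v 3.675 1.804 -2.466
v 3.009 2.565 -1.633
v 3.35 1.657 -2.592
v 2.684 2.418 -1.759
v 3.057 1.418 -2.607
v 2.391 2.179 -1.774
v 2.841 1.123 -2.51
v 2.175 1.884 -1.677
v 2.735 0.816 -2.315
v 2.069 1.577 -1.482
v 2.755 0.545 -2.052
v 2.089 1.306 -1.219
v 2.898 0.351 -1.76
v 2.232 1.112 -0.927
v 3.142 0.263 -1.485
v 2.477 1.024 -0.651
v 3.451 0.295 -1.267
v 2.785 1.056 -0.434
v 3.776 0.442 -1.141
v 3.11 1.203 -0.308
v 4.069 0.681 -1.126
v 3.403 1.442 -0.293
v 4.285 0.976 -1.223
v 3.619 1.737 -0.39
v 4.391 1.283 -1.418
v 3.725 2.044 -0.585
f 2 1 5
f 2 5 3
f 3 5 6
f 3 6 4
f 5 1 7
f 5 7 6
f 6 7 8
f 6 8 4
f 7 1 9
f 7 9 8
f 8 9 10
f 8 10 4
f 9 1 11
f 9 11 10
f 10 11 12
f 10 12 4
f 11 1 13
f 11 13 12
f 12 13 14
f 12 14 4
f 13 1 15
f 13 15 14
f 14 15 16
f 14 16 4
f 15 1 17
f 15 17 16
f 16 17 18
f 16 18 4
f 17 1 19
f 17 19 18
f 18 19 20
f 18 20 4
f 19 1 21
f 19 21 20
f 20 21 22
f 20 22 4
f 21 1 2
f 21 2 22
f 22 2 3
f 22 3 4
f 24 23 26
f 24 26 25
f 26 23 27
f 26 27 25
f 27 23 28
f 27 28 25
f 28 23 29
f 28 29 25
f 29 23 30
f 29 30 25
f 30 23 31
f 30 31 25
f 31 23 32
f 31 32 25
f 32 23 33
f 32 33 25
f 33 23 34
f 33 34 25
f 34 23 35
f 34 35 25
f 35 23 36
f 35 36 25
f 36 23 37
f 36 37 25
f 37 23 24
f 37 24 25
f 39 41 38
f 42 39 38
f 38 41 40
f 40 42 38
f 39 45 41
f 43 39 42
f 43 45 39
f 41 45 40
f 44 42 40
f 40 45 44
f 44 43 42
f 45 43 44
f 47 46 50
f 47 50 48
f 48 50 51
f 48 51 49
f 50 46 52
f 50 52 51
f 51 52 53
f 51 53 49
f 52 46 54
f 52 54 53
f 53 54 55
f 53 55 49
f 54 46 56
f 54 56 55
f 55 56 57
f 55 57 49
f 56 46 58
f 56 58 57
f 57 58 59
f 57 59 49
f 58 46 60
f 58 60 59
f 59 60 61
f 59 61 49
f 60 46 62
f 60 62 61
f 61 62 63
f 61 63 49
f 62 46 64
f 62 64 63
f 63 64 65
f 63 65 49
f 64 46 66
f 64 66 65
f 65 66 67
f 65 67 49
f 66 46 68
f 66 68 67
f 67 68 69
f 67 69 49
f 68 46 70
f 68 70 69
f 69 70 71
f 69 71 49
f 70 46 72
f 70 72 71
f 71 72 73
f 71 73 49
f 72 46 74
f 72 74 73
f 73 74 75
f 73 75 49
f 74 46 76
f 74 76 75
f 75 76 77
f 75 77 49
f 76 46 78
f 76 78 77
f 77 78 79
f 77 79 49
f 78 46 47
f 78 47 79
f 79 47 48
f 79 48 49



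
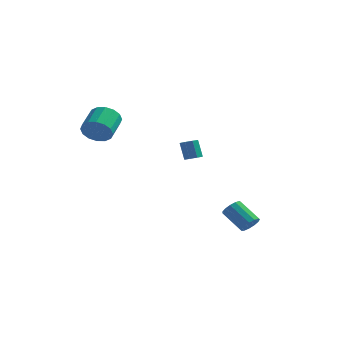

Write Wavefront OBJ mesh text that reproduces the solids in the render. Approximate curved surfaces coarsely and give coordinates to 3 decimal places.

v -3.764 -3.087 2.638
v -3.169 -3.365 3.31
v -3.241 -1.911 3.975
v -3.836 -1.633 3.302
v -2.885 -3.189 2.956
v -2.957 -1.735 3.621
v -2.837 -2.985 2.516
v -2.909 -1.532 3.181
v -3.038 -2.809 2.109
v -3.11 -1.356 2.774
v -3.433 -2.707 1.844
v -3.505 -1.254 2.509
v -3.916 -2.707 1.791
v -3.988 -1.254 2.456
v -4.359 -2.809 1.965
v -4.431 -1.355 2.63
v -4.643 -2.985 2.319
v -4.715 -1.531 2.984
v -4.691 -3.188 2.759
v -4.763 -1.735 3.424
v -4.49 -3.364 3.166
v -4.562 -1.911 3.831
v -4.095 -3.466 3.431
v -4.167 -2.013 4.096
v -3.612 -3.466 3.484
v -3.684 -2.013 4.149
v 4.111 -0.048 -4.44
v 4.51 0.368 -4.119
v 3.227 0.825 -3.119
v 2.829 0.408 -3.44
v 4.361 0.561 -4.4
v 3.078 1.018 -3.399
v 4.132 0.561 -4.693
v 2.849 1.018 -3.692
v 3.896 0.367 -4.906
v 2.614 0.824 -3.905
v 3.729 0.041 -4.971
v 2.447 0.498 -3.97
v 3.684 -0.313 -4.868
v 2.401 0.144 -3.867
v 3.774 -0.583 -4.629
v 2.491 -0.126 -3.628
v 3.971 -0.684 -4.33
v 2.688 -0.227 -3.329
v 4.213 -0.583 -4.066
v 2.93 -0.126 -3.066
v 4.422 -0.312 -3.921
v 3.14 0.145 -2.921
v 4.533 0.042 -3.941
v 3.251 0.499 -2.94
v 0.138 1.572 -0.389
v 0.539 1.976 -0.354
v 0.143 2.272 0.783
v -0.258 1.868 0.749
v 0.166 2.125 -0.523
v -0.231 2.421 0.614
v -0.224 1.951 -0.613
v -0.62 2.247 0.524
v -0.401 1.554 -0.572
v -0.798 1.85 0.565
v -0.263 1.168 -0.423
v -0.659 1.464 0.714
v 0.111 1.019 -0.254
v -0.286 1.315 0.883
v 0.5 1.193 -0.164
v 0.104 1.489 0.973
v 0.678 1.59 -0.205
v 0.281 1.886 0.932
f 2 1 5
f 2 5 3
f 3 5 6
f 3 6 4
f 5 1 7
f 5 7 6
f 6 7 8
f 6 8 4
f 7 1 9
f 7 9 8
f 8 9 10
f 8 10 4
f 9 1 11
f 9 11 10
f 10 11 12
f 10 12 4
f 11 1 13
f 11 13 12
f 12 13 14
f 12 14 4
f 13 1 15
f 13 15 14
f 14 15 16
f 14 16 4
f 15 1 17
f 15 17 16
f 16 17 18
f 16 18 4
f 17 1 19
f 17 19 18
f 18 19 20
f 18 20 4
f 19 1 21
f 19 21 20
f 20 21 22
f 20 22 4
f 21 1 23
f 21 23 22
f 22 23 24
f 22 24 4
f 23 1 25
f 23 25 24
f 24 25 26
f 24 26 4
f 25 1 2
f 25 2 26
f 26 2 3
f 26 3 4
f 28 27 31
f 28 31 29
f 29 31 32
f 29 32 30
f 31 27 33
f 31 33 32
f 32 33 34
f 32 34 30
f 33 27 35
f 33 35 34
f 34 35 36
f 34 36 30
f 35 27 37
f 35 37 36
f 36 37 38
f 36 38 30
f 37 27 39
f 37 39 38
f 38 39 40
f 38 40 30
f 39 27 41
f 39 41 40
f 40 41 42
f 40 42 30
f 41 27 43
f 41 43 42
f 42 43 44
f 42 44 30
f 43 27 45
f 43 45 44
f 44 45 46
f 44 46 30
f 45 27 47
f 45 47 46
f 46 47 48
f 46 48 30
f 47 27 49
f 47 49 48
f 48 49 50
f 48 50 30
f 49 27 28
f 49 28 50
f 50 28 29
f 50 29 30
f 52 51 55
f 52 55 53
f 53 55 56
f 53 56 54
f 55 51 57
f 55 57 56
f 56 57 58
f 56 58 54
f 57 51 59
f 57 59 58
f 58 59 60
f 58 60 54
f 59 51 61
f 59 61 60
f 60 61 62
f 60 62 54
f 61 51 63
f 61 63 62
f 62 63 64
f 62 64 54
f 63 51 65
f 63 65 64
f 64 65 66
f 64 66 54
f 65 51 67
f 65 67 66
f 66 67 68
f 66 68 54
f 67 51 52
f 67 52 68
f 68 52 53
f 68 53 54



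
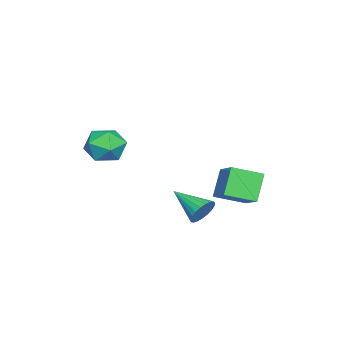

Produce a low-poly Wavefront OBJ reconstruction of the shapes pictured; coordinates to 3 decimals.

v -1.878 2.595 -2.284
v -0.6 3.537 -1.395
v -2.579 4.082 -2.854
v -1.301 5.025 -1.965
v -0.839 2.535 -3.715
v 0.439 3.478 -2.826
v -1.54 4.023 -4.285
v -0.262 4.965 -3.396
v 2.029 -1.362 -0.422
v 2.718 -1.51 0.521
v 0.882 -2.75 0.199
v 1.571 -2.898 1.142
v 0.928 -1.918 1.03
v 1.637 -1.059 0.646
v 1.963 -3.201 0.074
v 2.672 -2.342 -0.31
v 2.677 -2.646 0.828
v 2.038 -1.853 1.419
v 1.562 -2.407 -0.699
v 0.923 -1.614 -0.108
v 1.582 2.764 -3.568
v 2.061 2.315 -4.092
v 0.898 1.056 -2.732
v 2.275 2.363 -3.82
v 2.37 2.479 -3.505
v 2.328 2.645 -3.2
v 2.157 2.831 -2.959
v 1.886 3.006 -2.823
v 1.563 3.139 -2.816
v 1.244 3.207 -2.939
v 0.982 3.198 -3.171
v 0.824 3.114 -3.471
v 0.798 2.97 -3.788
v 0.906 2.79 -4.067
v 1.132 2.605 -4.259
v 1.435 2.448 -4.332
v 1.764 2.346 -4.273
f 2 4 1
f 5 2 1
f 1 4 3
f 3 5 1
f 2 8 4
f 6 2 5
f 6 8 2
f 4 8 3
f 7 5 3
f 3 8 7
f 7 6 5
f 8 6 7
f 9 20 14
f 9 14 10
f 9 10 16
f 9 16 19
f 9 19 20
f 10 14 18
f 14 20 13
f 20 19 11
f 19 16 15
f 16 10 17
f 12 18 13
f 12 13 11
f 12 11 15
f 12 15 17
f 12 17 18
f 13 18 14
f 11 13 20
f 15 11 19
f 17 15 16
f 18 17 10
f 22 21 24
f 22 24 23
f 24 21 25
f 24 25 23
f 25 21 26
f 25 26 23
f 26 21 27
f 26 27 23
f 27 21 28
f 27 28 23
f 28 21 29
f 28 29 23
f 29 21 30
f 29 30 23
f 30 21 31
f 30 31 23
f 31 21 32
f 31 32 23
f 32 21 33
f 32 33 23
f 33 21 34
f 33 34 23
f 34 21 35
f 34 35 23
f 35 21 36
f 35 36 23
f 36 21 37
f 36 37 23
f 37 21 22
f 37 22 23



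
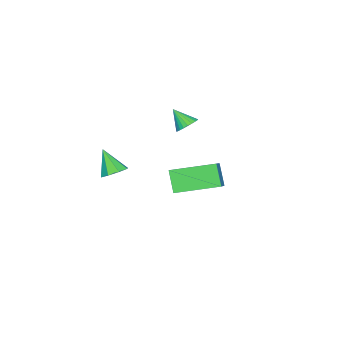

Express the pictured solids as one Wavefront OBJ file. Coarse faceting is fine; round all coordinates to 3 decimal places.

v -2.84 -1.6 -0.426
v -2.268 -1.452 -0.24
v -2.9 -2.42 0.406
v -2.402 -1.304 -0.103
v -2.602 -1.201 -0.016
v -2.839 -1.158 0.008
v -3.076 -1.183 -0.033
v -3.277 -1.272 -0.134
v -3.412 -1.41 -0.28
v -3.459 -1.577 -0.448
v -3.412 -1.748 -0.613
v -3.278 -1.897 -0.75
v -3.078 -2 -0.837
v -2.841 -2.042 -0.861
v -2.604 -2.017 -0.82
v -2.403 -1.929 -0.718
v -2.268 -1.79 -0.573
v -2.221 -1.623 -0.404
v -0.705 -1.113 -2.107
v 0.513 -0.589 -1.248
v -1.815 0.733 -1.661
v -0.597 1.258 -0.802
v -0.203 -0.558 -3.158
v 1.015 -0.033 -2.299
v -1.313 1.289 -2.712
v -0.095 1.813 -1.853
v 3.506 -1.562 0.006
v 4.137 -1.481 0.217
v 3.234 -2.338 1.114
v 3.822 -1.117 0.394
v 3.322 -1.014 0.344
v 2.93 -1.232 0.095
v 2.875 -1.644 -0.206
v 3.19 -2.007 -0.383
v 3.69 -2.111 -0.333
v 4.082 -1.893 -0.084
f 2 1 4
f 2 4 3
f 4 1 5
f 4 5 3
f 5 1 6
f 5 6 3
f 6 1 7
f 6 7 3
f 7 1 8
f 7 8 3
f 8 1 9
f 8 9 3
f 9 1 10
f 9 10 3
f 10 1 11
f 10 11 3
f 11 1 12
f 11 12 3
f 12 1 13
f 12 13 3
f 13 1 14
f 13 14 3
f 14 1 15
f 14 15 3
f 15 1 16
f 15 16 3
f 16 1 17
f 16 17 3
f 17 1 18
f 17 18 3
f 18 1 2
f 18 2 3
f 20 22 19
f 23 20 19
f 19 22 21
f 21 23 19
f 20 26 22
f 24 20 23
f 24 26 20
f 22 26 21
f 25 23 21
f 21 26 25
f 25 24 23
f 26 24 25
f 28 27 30
f 28 30 29
f 30 27 31
f 30 31 29
f 31 27 32
f 31 32 29
f 32 27 33
f 32 33 29
f 33 27 34
f 33 34 29
f 34 27 35
f 34 35 29
f 35 27 36
f 35 36 29
f 36 27 28
f 36 28 29



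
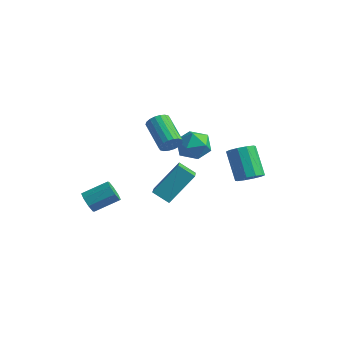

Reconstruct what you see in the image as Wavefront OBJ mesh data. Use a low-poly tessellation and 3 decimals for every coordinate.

v -1.631 3.792 -1.009
v -1.03 3.614 -0.112
v -1.79 2.046 -1.248
v -1.189 1.868 -0.351
v -2.194 2.29 -0.261
v -2.096 3.369 -0.114
v -0.724 2.291 -1.246
v -0.626 3.37 -1.099
v -0.47 2.687 -0.259
v -1.378 2.686 0.35
v -1.442 2.974 -1.71
v -2.35 2.973 -1.101
v -3.624 -3.625 -2.694
v -3.255 -3.537 -3.306
v -2.347 -2.426 -2.598
v -2.716 -2.515 -1.986
v -3.692 -3.202 -3.272
v -2.783 -2.091 -2.564
v -4.088 -3.115 -2.9
v -3.18 -2.004 -2.192
v -4.213 -3.327 -2.407
v -3.305 -2.216 -1.699
v -3.993 -3.714 -2.082
v -3.085 -2.603 -1.374
v -3.557 -4.049 -2.116
v -2.648 -2.938 -1.408
v -3.16 -4.136 -2.488
v -2.252 -3.025 -1.78
v -3.035 -3.924 -2.981
v -2.127 -2.813 -2.273
v -1.697 1.168 0.1
v -1.306 1.314 0.674
v -2.892 2.178 1.534
v -3.283 2.032 0.96
v -1.264 1.57 0.494
v -2.85 2.434 1.354
v -1.309 1.747 0.235
v -2.894 2.611 1.095
v -1.43 1.808 -0.05
v -3.015 2.672 0.81
v -1.604 1.743 -0.306
v -3.189 2.607 0.554
v -1.796 1.564 -0.481
v -3.382 2.428 0.379
v -1.969 1.307 -0.541
v -3.555 2.171 0.319
v -2.088 1.022 -0.474
v -3.674 1.886 0.386
v -2.13 0.766 -0.294
v -3.716 1.63 0.566
v -2.086 0.589 -0.035
v -3.671 1.453 0.825
v -1.965 0.528 0.25
v -3.55 1.392 1.11
v -1.791 0.593 0.506
v -3.376 1.457 1.366
v -1.598 0.772 0.681
v -3.184 1.636 1.541
v -1.425 1.029 0.741
v -3.011 1.893 1.601
v 0.154 -2.905 -0.676
v 0.754 -1.472 0.854
v -0.88 -1.438 -1.644
v -0.281 -0.005 -0.115
v 1.061 -2.655 -1.265
v 1.66 -1.222 0.264
v 0.026 -1.188 -2.234
v 0.626 0.245 -0.704
v 2.015 3.33 -2.23
v 2.568 3.061 -1.673
v 1.418 3.801 -0.173
v 0.865 4.07 -0.73
v 2.699 3.538 -1.808
v 1.549 4.278 -0.308
v 2.569 3.936 -2.104
v 1.418 4.676 -0.605
v 2.227 4.102 -2.449
v 1.076 4.842 -0.949
v 1.804 3.973 -2.71
v 0.654 4.714 -1.21
v 1.462 3.599 -2.787
v 0.312 4.339 -1.287
v 1.331 3.122 -2.652
v 0.181 3.862 -1.152
v 1.462 2.724 -2.355
v 0.311 3.464 -0.856
v 1.804 2.558 -2.011
v 0.653 3.298 -0.511
v 2.226 2.686 -1.75
v 1.076 3.427 -0.25
f 1 12 6
f 1 6 2
f 1 2 8
f 1 8 11
f 1 11 12
f 2 6 10
f 6 12 5
f 12 11 3
f 11 8 7
f 8 2 9
f 4 10 5
f 4 5 3
f 4 3 7
f 4 7 9
f 4 9 10
f 5 10 6
f 3 5 12
f 7 3 11
f 9 7 8
f 10 9 2
f 14 13 17
f 14 17 15
f 15 17 18
f 15 18 16
f 17 13 19
f 17 19 18
f 18 19 20
f 18 20 16
f 19 13 21
f 19 21 20
f 20 21 22
f 20 22 16
f 21 13 23
f 21 23 22
f 22 23 24
f 22 24 16
f 23 13 25
f 23 25 24
f 24 25 26
f 24 26 16
f 25 13 27
f 25 27 26
f 26 27 28
f 26 28 16
f 27 13 29
f 27 29 28
f 28 29 30
f 28 30 16
f 29 13 14
f 29 14 30
f 30 14 15
f 30 15 16
f 32 31 35
f 32 35 33
f 33 35 36
f 33 36 34
f 35 31 37
f 35 37 36
f 36 37 38
f 36 38 34
f 37 31 39
f 37 39 38
f 38 39 40
f 38 40 34
f 39 31 41
f 39 41 40
f 40 41 42
f 40 42 34
f 41 31 43
f 41 43 42
f 42 43 44
f 42 44 34
f 43 31 45
f 43 45 44
f 44 45 46
f 44 46 34
f 45 31 47
f 45 47 46
f 46 47 48
f 46 48 34
f 47 31 49
f 47 49 48
f 48 49 50
f 48 50 34
f 49 31 51
f 49 51 50
f 50 51 52
f 50 52 34
f 51 31 53
f 51 53 52
f 52 53 54
f 52 54 34
f 53 31 55
f 53 55 54
f 54 55 56
f 54 56 34
f 55 31 57
f 55 57 56
f 56 57 58
f 56 58 34
f 57 31 59
f 57 59 58
f 58 59 60
f 58 60 34
f 59 31 32
f 59 32 60
f 60 32 33
f 60 33 34
f 62 64 61
f 65 62 61
f 61 64 63
f 63 65 61
f 62 68 64
f 66 62 65
f 66 68 62
f 64 68 63
f 67 65 63
f 63 68 67
f 67 66 65
f 68 66 67
f 70 69 73
f 70 73 71
f 71 73 74
f 71 74 72
f 73 69 75
f 73 75 74
f 74 75 76
f 74 76 72
f 75 69 77
f 75 77 76
f 76 77 78
f 76 78 72
f 77 69 79
f 77 79 78
f 78 79 80
f 78 80 72
f 79 69 81
f 79 81 80
f 80 81 82
f 80 82 72
f 81 69 83
f 81 83 82
f 82 83 84
f 82 84 72
f 83 69 85
f 83 85 84
f 84 85 86
f 84 86 72
f 85 69 87
f 85 87 86
f 86 87 88
f 86 88 72
f 87 69 89
f 87 89 88
f 88 89 90
f 88 90 72
f 89 69 70
f 89 70 90
f 90 70 71
f 90 71 72



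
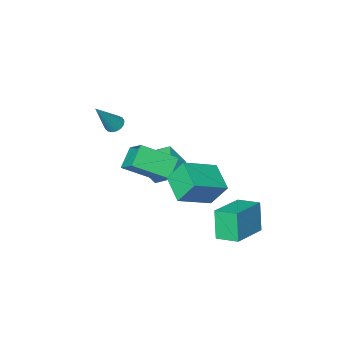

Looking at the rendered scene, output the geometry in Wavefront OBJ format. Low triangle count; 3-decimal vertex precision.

v -1.478 1.646 -4.174
v -1.685 1.154 -2.645
v -2.046 2.65 -3.929
v -2.254 2.159 -2.399
v 0.334 2.541 -3.641
v 0.126 2.05 -2.111
v -0.235 3.546 -3.395
v -0.442 3.054 -1.866
v 2.746 -2.53 1.943
v 3.069 -2.883 1.764
v 3.814 -2.33 3.477
v 3.157 -2.673 1.676
v 3.151 -2.431 1.648
v 3.052 -2.211 1.688
v 2.883 -2.064 1.787
v 2.683 -2.025 1.921
v 2.498 -2.101 2.06
v 2.369 -2.275 2.172
v 2.327 -2.508 2.232
v 2.381 -2.746 2.225
v 2.518 -2.934 2.154
v 2.708 -3.03 2.034
v 2.907 -3.012 1.894
v 0.243 -2.058 -1.191
v 0.386 -0.735 -0.149
v 1.038 -1.516 -1.989
v 1.18 -0.193 -0.948
v 1.74 -2.927 -0.292
v 1.882 -1.604 0.749
v 2.534 -2.385 -1.091
v 2.677 -1.062 -0.049
v -0.529 2.117 -0.744
v -0.803 0.657 -0.207
v 1.211 2.089 0.068
v 0.937 0.629 0.605
v 0.023 1.571 -1.945
v -0.251 0.111 -1.408
v 1.763 1.543 -1.133
v 1.489 0.083 -0.596
v -0.11 -1.959 -2.55
v 0.871 -2.447 -2.092
v -1.011 -3.653 -2.428
v -0.03 -4.141 -1.97
v -0.65 -3.349 -1.337
v -0.093 -2.302 -1.413
v -0.047 -3.798 -3.107
v 0.51 -2.751 -3.183
v 0.91 -3.584 -2.436
v 0.537 -3.307 -1.342
v -0.677 -2.793 -3.178
v -1.05 -2.516 -2.084
f 2 4 1
f 5 2 1
f 1 4 3
f 3 5 1
f 2 8 4
f 6 2 5
f 6 8 2
f 4 8 3
f 7 5 3
f 3 8 7
f 7 6 5
f 8 6 7
f 10 9 12
f 10 12 11
f 12 9 13
f 12 13 11
f 13 9 14
f 13 14 11
f 14 9 15
f 14 15 11
f 15 9 16
f 15 16 11
f 16 9 17
f 16 17 11
f 17 9 18
f 17 18 11
f 18 9 19
f 18 19 11
f 19 9 20
f 19 20 11
f 20 9 21
f 20 21 11
f 21 9 22
f 21 22 11
f 22 9 23
f 22 23 11
f 23 9 10
f 23 10 11
f 25 27 24
f 28 25 24
f 24 27 26
f 26 28 24
f 25 31 27
f 29 25 28
f 29 31 25
f 27 31 26
f 30 28 26
f 26 31 30
f 30 29 28
f 31 29 30
f 33 35 32
f 36 33 32
f 32 35 34
f 34 36 32
f 33 39 35
f 37 33 36
f 37 39 33
f 35 39 34
f 38 36 34
f 34 39 38
f 38 37 36
f 39 37 38
f 40 51 45
f 40 45 41
f 40 41 47
f 40 47 50
f 40 50 51
f 41 45 49
f 45 51 44
f 51 50 42
f 50 47 46
f 47 41 48
f 43 49 44
f 43 44 42
f 43 42 46
f 43 46 48
f 43 48 49
f 44 49 45
f 42 44 51
f 46 42 50
f 48 46 47
f 49 48 41



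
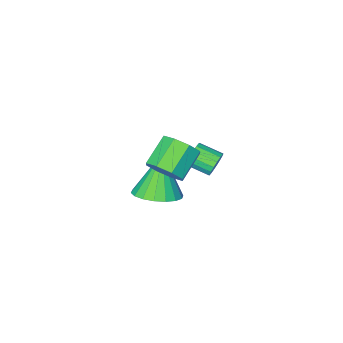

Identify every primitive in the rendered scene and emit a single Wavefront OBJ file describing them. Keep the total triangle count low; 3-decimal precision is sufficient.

v -0.271 0.409 1.902
v 0.183 0.568 2.578
v -0.895 0.169 3.395
v -1.349 0.011 2.718
v -0.15 1.073 2.385
v -1.228 0.674 3.202
v -0.554 1.19 1.909
v -1.632 0.791 2.726
v -0.792 0.849 1.428
v -1.87 0.45 2.245
v -0.725 0.251 1.225
v -1.803 -0.148 2.042
v -0.392 -0.254 1.418
v -1.47 -0.653 2.235
v 0.012 -0.371 1.894
v -1.066 -0.77 2.711
v 0.25 -0.03 2.375
v -0.828 -0.429 3.192
v -2.101 -2.767 -2.695
v -1.205 -3.314 -2.544
v -2.759 -3.313 -0.765
v -1.094 -2.884 -2.384
v -1.182 -2.431 -2.286
v -1.452 -2.045 -2.269
v -1.851 -1.802 -2.337
v -2.299 -1.75 -2.475
v -2.708 -1.899 -2.656
v -2.997 -2.221 -2.846
v -3.108 -2.651 -3.005
v -3.02 -3.104 -3.103
v -2.749 -3.49 -3.12
v -2.351 -3.733 -3.053
v -1.903 -3.785 -2.915
v -1.494 -3.636 -2.733
v -3.741 -1.03 -0.387
v -3.558 -0.731 0.088
v -3.017 -1.591 0.422
v -3.199 -1.89 -0.053
v -3.8 -0.85 0.172
v -3.259 -1.71 0.506
v -4.028 -1.011 0.128
v -3.487 -1.871 0.462
v -4.19 -1.175 -0.034
v -3.649 -2.036 0.3
v -4.25 -1.307 -0.277
v -3.708 -2.167 0.057
v -4.192 -1.375 -0.545
v -3.651 -2.236 -0.211
v -4.031 -1.364 -0.777
v -3.49 -2.224 -0.443
v -3.804 -1.276 -0.919
v -3.263 -2.137 -0.585
v -3.562 -1.132 -0.94
v -3.021 -1.993 -0.606
v -3.361 -0.965 -0.834
v -2.82 -1.825 -0.5
v -3.247 -0.812 -0.626
v -2.706 -1.672 -0.292
v -3.246 -0.709 -0.363
v -2.705 -1.57 -0.028
v -3.358 -0.68 -0.105
v -2.817 -1.54 0.229
f 2 1 5
f 2 5 3
f 3 5 6
f 3 6 4
f 5 1 7
f 5 7 6
f 6 7 8
f 6 8 4
f 7 1 9
f 7 9 8
f 8 9 10
f 8 10 4
f 9 1 11
f 9 11 10
f 10 11 12
f 10 12 4
f 11 1 13
f 11 13 12
f 12 13 14
f 12 14 4
f 13 1 15
f 13 15 14
f 14 15 16
f 14 16 4
f 15 1 17
f 15 17 16
f 16 17 18
f 16 18 4
f 17 1 2
f 17 2 18
f 18 2 3
f 18 3 4
f 20 19 22
f 20 22 21
f 22 19 23
f 22 23 21
f 23 19 24
f 23 24 21
f 24 19 25
f 24 25 21
f 25 19 26
f 25 26 21
f 26 19 27
f 26 27 21
f 27 19 28
f 27 28 21
f 28 19 29
f 28 29 21
f 29 19 30
f 29 30 21
f 30 19 31
f 30 31 21
f 31 19 32
f 31 32 21
f 32 19 33
f 32 33 21
f 33 19 34
f 33 34 21
f 34 19 20
f 34 20 21
f 36 35 39
f 36 39 37
f 37 39 40
f 37 40 38
f 39 35 41
f 39 41 40
f 40 41 42
f 40 42 38
f 41 35 43
f 41 43 42
f 42 43 44
f 42 44 38
f 43 35 45
f 43 45 44
f 44 45 46
f 44 46 38
f 45 35 47
f 45 47 46
f 46 47 48
f 46 48 38
f 47 35 49
f 47 49 48
f 48 49 50
f 48 50 38
f 49 35 51
f 49 51 50
f 50 51 52
f 50 52 38
f 51 35 53
f 51 53 52
f 52 53 54
f 52 54 38
f 53 35 55
f 53 55 54
f 54 55 56
f 54 56 38
f 55 35 57
f 55 57 56
f 56 57 58
f 56 58 38
f 57 35 59
f 57 59 58
f 58 59 60
f 58 60 38
f 59 35 61
f 59 61 60
f 60 61 62
f 60 62 38
f 61 35 36
f 61 36 62
f 62 36 37
f 62 37 38



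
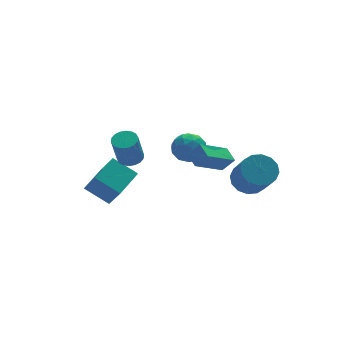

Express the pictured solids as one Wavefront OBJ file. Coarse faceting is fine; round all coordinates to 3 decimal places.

v 2.133 2.302 -3.255
v 2.95 2.021 -2.922
v 1.75 0.879 -3.518
v 2.567 0.598 -3.185
v 1.936 0.963 -2.616
v 2.172 1.842 -2.453
v 2.528 1.058 -3.987
v 2.764 1.937 -3.824
v 3.193 1.252 -3.375
v 2.827 1.193 -2.527
v 1.873 1.707 -3.913
v 1.507 1.648 -3.065
v 2.575 2.286 -3.065
v 2.125 0.614 -3.375
v 1.754 0.828 -3.04
v 2.234 0.663 -2.844
v 2.118 2.182 -2.789
v 2.598 2.016 -2.594
v 2.002 1.394 -2.414
v 2.102 0.884 -3.846
v 2.582 0.718 -3.651
v 2.466 2.237 -3.596
v 2.946 2.072 -3.4
v 2.698 1.506 -4.026
v 3.198 1.669 -3.136
v 2.973 0.833 -3.291
v 2.95 1.103 -3.762
v 3.089 1.62 -3.666
v 2.983 1.634 -2.637
v 2.758 0.798 -2.792
v 2.387 1.013 -2.457
v 2.526 1.53 -2.361
v 3.126 1.182 -2.903
v 1.942 2.102 -3.648
v 1.717 1.266 -3.803
v 2.174 1.37 -4.079
v 2.313 1.887 -3.983
v 1.727 2.067 -3.149
v 1.502 1.231 -3.304
v 1.611 1.28 -2.774
v 1.75 1.797 -2.678
v 1.574 1.718 -3.537
v -3.546 0.477 -3.83
v -3.344 -0.403 -2.607
v -2.244 1.39 -3.388
v -2.042 0.51 -2.165
v -2.658 -0.41 -4.615
v -2.456 -1.29 -3.392
v -1.356 0.503 -4.173
v -1.154 -0.377 -2.95
v -1.473 -0.277 -1.779
v -1.163 0.246 -1.58
v -1.596 -0.079 -0.043
v -1.907 -0.603 -0.241
v -1.425 0.344 -1.633
v -1.858 0.019 -0.096
v -1.696 0.319 -1.715
v -2.13 -0.006 -0.178
v -1.924 0.176 -1.81
v -2.357 -0.149 -0.272
v -2.062 -0.057 -1.898
v -2.495 -0.382 -0.361
v -2.084 -0.333 -1.963
v -2.517 -0.659 -0.425
v -1.985 -0.599 -1.991
v -2.418 -0.924 -0.453
v -1.784 -0.801 -1.977
v -2.217 -1.126 -0.44
v -1.522 -0.899 -1.924
v -1.955 -1.224 -0.387
v -1.25 -0.874 -1.842
v -1.684 -1.199 -0.305
v -1.023 -0.731 -1.748
v -1.456 -1.056 -0.21
v -0.885 -0.498 -1.659
v -1.318 -0.823 -0.122
v -0.863 -0.221 -1.595
v -1.296 -0.547 -0.057
v -0.962 0.044 -1.567
v -1.395 -0.281 -0.029
v 0.695 -2.698 -1.525
v 0.687 -1.879 -1.202
v 2.307 -2.288 -2.523
v 2.299 -1.469 -2.201
v 1.201 -2.971 -0.819
v 1.193 -2.152 -0.497
v 2.813 -2.561 -1.818
v 2.805 -1.742 -1.495
v 3.357 -2.98 -2.995
v 4.109 -2.627 -2.6
v 3.955 -3.966 -1.109
v 3.203 -4.32 -1.505
v 3.746 -2.38 -2.416
v 3.591 -3.72 -0.925
v 3.278 -2.294 -2.387
v 3.124 -3.634 -0.897
v 2.832 -2.392 -2.522
v 2.677 -3.731 -1.031
v 2.526 -2.648 -2.783
v 2.372 -3.987 -1.292
v 2.443 -2.992 -3.101
v 2.289 -4.331 -1.61
v 2.605 -3.334 -3.391
v 2.451 -4.673 -1.9
v 2.969 -3.58 -3.575
v 2.814 -4.92 -2.084
v 3.436 -3.666 -3.603
v 3.282 -5.006 -2.113
v 3.883 -3.569 -3.469
v 3.728 -4.908 -1.978
v 4.188 -3.313 -3.208
v 4.034 -4.652 -1.717
v 4.271 -2.969 -2.89
v 4.117 -4.308 -1.399
f 1 38 17
f 38 12 41
f 17 41 6
f 38 41 17
f 1 17 13
f 17 6 18
f 13 18 2
f 17 18 13
f 1 13 22
f 13 2 23
f 22 23 8
f 13 23 22
f 1 22 34
f 22 8 37
f 34 37 11
f 22 37 34
f 1 34 38
f 34 11 42
f 38 42 12
f 34 42 38
f 2 18 29
f 18 6 32
f 29 32 10
f 18 32 29
f 6 41 19
f 41 12 40
f 19 40 5
f 41 40 19
f 12 42 39
f 42 11 35
f 39 35 3
f 42 35 39
f 11 37 36
f 37 8 24
f 36 24 7
f 37 24 36
f 8 23 28
f 23 2 25
f 28 25 9
f 23 25 28
f 4 30 16
f 30 10 31
f 16 31 5
f 30 31 16
f 4 16 14
f 16 5 15
f 14 15 3
f 16 15 14
f 4 14 21
f 14 3 20
f 21 20 7
f 14 20 21
f 4 21 26
f 21 7 27
f 26 27 9
f 21 27 26
f 4 26 30
f 26 9 33
f 30 33 10
f 26 33 30
f 5 31 19
f 31 10 32
f 19 32 6
f 31 32 19
f 3 15 39
f 15 5 40
f 39 40 12
f 15 40 39
f 7 20 36
f 20 3 35
f 36 35 11
f 20 35 36
f 9 27 28
f 27 7 24
f 28 24 8
f 27 24 28
f 10 33 29
f 33 9 25
f 29 25 2
f 33 25 29
f 44 46 43
f 47 44 43
f 43 46 45
f 45 47 43
f 44 50 46
f 48 44 47
f 48 50 44
f 46 50 45
f 49 47 45
f 45 50 49
f 49 48 47
f 50 48 49
f 52 51 55
f 52 55 53
f 53 55 56
f 53 56 54
f 55 51 57
f 55 57 56
f 56 57 58
f 56 58 54
f 57 51 59
f 57 59 58
f 58 59 60
f 58 60 54
f 59 51 61
f 59 61 60
f 60 61 62
f 60 62 54
f 61 51 63
f 61 63 62
f 62 63 64
f 62 64 54
f 63 51 65
f 63 65 64
f 64 65 66
f 64 66 54
f 65 51 67
f 65 67 66
f 66 67 68
f 66 68 54
f 67 51 69
f 67 69 68
f 68 69 70
f 68 70 54
f 69 51 71
f 69 71 70
f 70 71 72
f 70 72 54
f 71 51 73
f 71 73 72
f 72 73 74
f 72 74 54
f 73 51 75
f 73 75 74
f 74 75 76
f 74 76 54
f 75 51 77
f 75 77 76
f 76 77 78
f 76 78 54
f 77 51 79
f 77 79 78
f 78 79 80
f 78 80 54
f 79 51 52
f 79 52 80
f 80 52 53
f 80 53 54
f 82 84 81
f 85 82 81
f 81 84 83
f 83 85 81
f 82 88 84
f 86 82 85
f 86 88 82
f 84 88 83
f 87 85 83
f 83 88 87
f 87 86 85
f 88 86 87
f 90 89 93
f 90 93 91
f 91 93 94
f 91 94 92
f 93 89 95
f 93 95 94
f 94 95 96
f 94 96 92
f 95 89 97
f 95 97 96
f 96 97 98
f 96 98 92
f 97 89 99
f 97 99 98
f 98 99 100
f 98 100 92
f 99 89 101
f 99 101 100
f 100 101 102
f 100 102 92
f 101 89 103
f 101 103 102
f 102 103 104
f 102 104 92
f 103 89 105
f 103 105 104
f 104 105 106
f 104 106 92
f 105 89 107
f 105 107 106
f 106 107 108
f 106 108 92
f 107 89 109
f 107 109 108
f 108 109 110
f 108 110 92
f 109 89 111
f 109 111 110
f 110 111 112
f 110 112 92
f 111 89 113
f 111 113 112
f 112 113 114
f 112 114 92
f 113 89 90
f 113 90 114
f 114 90 91
f 114 91 92

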